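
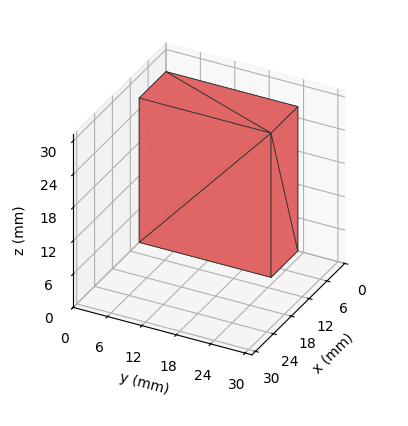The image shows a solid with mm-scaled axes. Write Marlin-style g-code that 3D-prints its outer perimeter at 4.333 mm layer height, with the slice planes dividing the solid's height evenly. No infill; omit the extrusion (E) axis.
Reading the render: the shape is a rectangular box, roughly 9 × 23 mm footprint and 26 mm tall (dimensions read to the nearest mm from the axis ticks). For the g-code, the solid's height is divided into equal slices at the stated Δz and each level perimeter traced with G1 moves after a G0 lift.

; perimeter-only toolpath
G21 ; units = mm
G90 ; absolute positioning
G28 ; home
; layer 1
G0 Z4.333
G0 X0.000 Y0.000
G1 X9.000 Y0.000
G1 X9.000 Y23.000
G1 X0.000 Y23.000
G1 X0.000 Y0.000
; layer 2
G0 Z8.667
G0 X0.000 Y0.000
G1 X9.000 Y0.000
G1 X9.000 Y23.000
G1 X0.000 Y23.000
G1 X0.000 Y0.000
; layer 3
G0 Z13.000
G0 X0.000 Y0.000
G1 X9.000 Y0.000
G1 X9.000 Y23.000
G1 X0.000 Y23.000
G1 X0.000 Y0.000
; layer 4
G0 Z17.333
G0 X0.000 Y0.000
G1 X9.000 Y0.000
G1 X9.000 Y23.000
G1 X0.000 Y23.000
G1 X0.000 Y0.000
; layer 5
G0 Z21.667
G0 X0.000 Y0.000
G1 X9.000 Y0.000
G1 X9.000 Y23.000
G1 X0.000 Y23.000
G1 X0.000 Y0.000
; layer 6
G0 Z26.000
G0 X0.000 Y0.000
G1 X9.000 Y0.000
G1 X9.000 Y23.000
G1 X0.000 Y23.000
G1 X0.000 Y0.000
M2 ; end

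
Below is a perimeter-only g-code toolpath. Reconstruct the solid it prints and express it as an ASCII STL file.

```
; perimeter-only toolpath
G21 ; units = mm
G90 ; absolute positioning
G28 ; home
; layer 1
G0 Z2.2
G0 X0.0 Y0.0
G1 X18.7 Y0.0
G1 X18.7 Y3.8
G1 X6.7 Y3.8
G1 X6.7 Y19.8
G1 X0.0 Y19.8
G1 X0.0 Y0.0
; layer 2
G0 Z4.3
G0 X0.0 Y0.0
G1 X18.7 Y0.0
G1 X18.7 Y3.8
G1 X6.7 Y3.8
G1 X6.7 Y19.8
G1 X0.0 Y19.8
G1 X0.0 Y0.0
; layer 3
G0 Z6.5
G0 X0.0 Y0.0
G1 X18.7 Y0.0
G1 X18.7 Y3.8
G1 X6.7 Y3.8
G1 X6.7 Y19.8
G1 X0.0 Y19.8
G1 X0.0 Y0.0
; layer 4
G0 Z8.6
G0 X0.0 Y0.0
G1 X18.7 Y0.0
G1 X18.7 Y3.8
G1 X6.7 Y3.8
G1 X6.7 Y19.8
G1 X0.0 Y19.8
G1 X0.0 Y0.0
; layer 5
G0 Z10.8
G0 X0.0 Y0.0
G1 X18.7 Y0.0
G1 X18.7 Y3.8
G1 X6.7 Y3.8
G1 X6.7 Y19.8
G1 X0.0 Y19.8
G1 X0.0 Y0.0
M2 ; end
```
solid part
  facet normal 0.0000 0.0000 -1.0000
    outer loop
      vertex 18.7 3.8 0.0
      vertex 18.7 0.0 0.0
      vertex 0.0 0.0 0.0
    endloop
  endfacet
  facet normal 0.0000 0.0000 -1.0000
    outer loop
      vertex 6.7 3.8 0.0
      vertex 18.7 3.8 0.0
      vertex 0.0 0.0 0.0
    endloop
  endfacet
  facet normal 0.0000 0.0000 -1.0000
    outer loop
      vertex 6.7 19.8 0.0
      vertex 6.7 3.8 0.0
      vertex 0.0 0.0 0.0
    endloop
  endfacet
  facet normal 0.0000 0.0000 -1.0000
    outer loop
      vertex 0.0 19.8 0.0
      vertex 6.7 19.8 0.0
      vertex 0.0 0.0 0.0
    endloop
  endfacet
  facet normal 0.0000 0.0000 1.0000
    outer loop
      vertex 0.0 0.0 10.8
      vertex 18.7 0.0 10.8
      vertex 18.7 3.8 10.8
    endloop
  endfacet
  facet normal 0.0000 0.0000 1.0000
    outer loop
      vertex 0.0 0.0 10.8
      vertex 18.7 3.8 10.8
      vertex 6.7 3.8 10.8
    endloop
  endfacet
  facet normal 0.0000 0.0000 1.0000
    outer loop
      vertex 0.0 0.0 10.8
      vertex 6.7 3.8 10.8
      vertex 6.7 19.8 10.8
    endloop
  endfacet
  facet normal 0.0000 0.0000 1.0000
    outer loop
      vertex 0.0 0.0 10.8
      vertex 6.7 19.8 10.8
      vertex 0.0 19.8 10.8
    endloop
  endfacet
  facet normal 0.0000 -1.0000 0.0000
    outer loop
      vertex 0.0 0.0 0.0
      vertex 18.7 0.0 0.0
      vertex 18.7 0.0 10.8
    endloop
  endfacet
  facet normal 0.0000 -1.0000 0.0000
    outer loop
      vertex 0.0 0.0 0.0
      vertex 18.7 0.0 10.8
      vertex 0.0 0.0 10.8
    endloop
  endfacet
  facet normal 1.0000 0.0000 0.0000
    outer loop
      vertex 18.7 0.0 0.0
      vertex 18.7 3.8 0.0
      vertex 18.7 3.8 10.8
    endloop
  endfacet
  facet normal 1.0000 0.0000 0.0000
    outer loop
      vertex 18.7 0.0 0.0
      vertex 18.7 3.8 10.8
      vertex 18.7 0.0 10.8
    endloop
  endfacet
  facet normal 0.0000 1.0000 0.0000
    outer loop
      vertex 18.7 3.8 0.0
      vertex 6.7 3.8 0.0
      vertex 6.7 3.8 10.8
    endloop
  endfacet
  facet normal 0.0000 1.0000 0.0000
    outer loop
      vertex 18.7 3.8 0.0
      vertex 6.7 3.8 10.8
      vertex 18.7 3.8 10.8
    endloop
  endfacet
  facet normal 1.0000 0.0000 0.0000
    outer loop
      vertex 6.7 3.8 0.0
      vertex 6.7 19.8 0.0
      vertex 6.7 19.8 10.8
    endloop
  endfacet
  facet normal 1.0000 0.0000 0.0000
    outer loop
      vertex 6.7 3.8 0.0
      vertex 6.7 19.8 10.8
      vertex 6.7 3.8 10.8
    endloop
  endfacet
  facet normal 0.0000 1.0000 0.0000
    outer loop
      vertex 6.7 19.8 0.0
      vertex 0.0 19.8 0.0
      vertex 0.0 19.8 10.8
    endloop
  endfacet
  facet normal 0.0000 1.0000 0.0000
    outer loop
      vertex 6.7 19.8 0.0
      vertex 0.0 19.8 10.8
      vertex 6.7 19.8 10.8
    endloop
  endfacet
  facet normal -1.0000 0.0000 0.0000
    outer loop
      vertex 0.0 19.8 0.0
      vertex 0.0 0.0 0.0
      vertex 0.0 0.0 10.8
    endloop
  endfacet
  facet normal -1.0000 0.0000 0.0000
    outer loop
      vertex 0.0 19.8 0.0
      vertex 0.0 0.0 10.8
      vertex 0.0 19.8 10.8
    endloop
  endfacet
endsolid part

The G0 Z moves step by Δz≈2.2 mm. Every layer's G1 loop is the same polygon, so the solid is a straight extrusion of it from z=0 to z≈10.8. Closing with flat bottom and top caps and triangulating gives 20 facets — an L-shaped prism: outer 18.7 × 19.8 mm, arm thicknesses ≈ 3.8 mm (horizontal) and 6.7 mm (vertical), extruded 10.8 mm in z.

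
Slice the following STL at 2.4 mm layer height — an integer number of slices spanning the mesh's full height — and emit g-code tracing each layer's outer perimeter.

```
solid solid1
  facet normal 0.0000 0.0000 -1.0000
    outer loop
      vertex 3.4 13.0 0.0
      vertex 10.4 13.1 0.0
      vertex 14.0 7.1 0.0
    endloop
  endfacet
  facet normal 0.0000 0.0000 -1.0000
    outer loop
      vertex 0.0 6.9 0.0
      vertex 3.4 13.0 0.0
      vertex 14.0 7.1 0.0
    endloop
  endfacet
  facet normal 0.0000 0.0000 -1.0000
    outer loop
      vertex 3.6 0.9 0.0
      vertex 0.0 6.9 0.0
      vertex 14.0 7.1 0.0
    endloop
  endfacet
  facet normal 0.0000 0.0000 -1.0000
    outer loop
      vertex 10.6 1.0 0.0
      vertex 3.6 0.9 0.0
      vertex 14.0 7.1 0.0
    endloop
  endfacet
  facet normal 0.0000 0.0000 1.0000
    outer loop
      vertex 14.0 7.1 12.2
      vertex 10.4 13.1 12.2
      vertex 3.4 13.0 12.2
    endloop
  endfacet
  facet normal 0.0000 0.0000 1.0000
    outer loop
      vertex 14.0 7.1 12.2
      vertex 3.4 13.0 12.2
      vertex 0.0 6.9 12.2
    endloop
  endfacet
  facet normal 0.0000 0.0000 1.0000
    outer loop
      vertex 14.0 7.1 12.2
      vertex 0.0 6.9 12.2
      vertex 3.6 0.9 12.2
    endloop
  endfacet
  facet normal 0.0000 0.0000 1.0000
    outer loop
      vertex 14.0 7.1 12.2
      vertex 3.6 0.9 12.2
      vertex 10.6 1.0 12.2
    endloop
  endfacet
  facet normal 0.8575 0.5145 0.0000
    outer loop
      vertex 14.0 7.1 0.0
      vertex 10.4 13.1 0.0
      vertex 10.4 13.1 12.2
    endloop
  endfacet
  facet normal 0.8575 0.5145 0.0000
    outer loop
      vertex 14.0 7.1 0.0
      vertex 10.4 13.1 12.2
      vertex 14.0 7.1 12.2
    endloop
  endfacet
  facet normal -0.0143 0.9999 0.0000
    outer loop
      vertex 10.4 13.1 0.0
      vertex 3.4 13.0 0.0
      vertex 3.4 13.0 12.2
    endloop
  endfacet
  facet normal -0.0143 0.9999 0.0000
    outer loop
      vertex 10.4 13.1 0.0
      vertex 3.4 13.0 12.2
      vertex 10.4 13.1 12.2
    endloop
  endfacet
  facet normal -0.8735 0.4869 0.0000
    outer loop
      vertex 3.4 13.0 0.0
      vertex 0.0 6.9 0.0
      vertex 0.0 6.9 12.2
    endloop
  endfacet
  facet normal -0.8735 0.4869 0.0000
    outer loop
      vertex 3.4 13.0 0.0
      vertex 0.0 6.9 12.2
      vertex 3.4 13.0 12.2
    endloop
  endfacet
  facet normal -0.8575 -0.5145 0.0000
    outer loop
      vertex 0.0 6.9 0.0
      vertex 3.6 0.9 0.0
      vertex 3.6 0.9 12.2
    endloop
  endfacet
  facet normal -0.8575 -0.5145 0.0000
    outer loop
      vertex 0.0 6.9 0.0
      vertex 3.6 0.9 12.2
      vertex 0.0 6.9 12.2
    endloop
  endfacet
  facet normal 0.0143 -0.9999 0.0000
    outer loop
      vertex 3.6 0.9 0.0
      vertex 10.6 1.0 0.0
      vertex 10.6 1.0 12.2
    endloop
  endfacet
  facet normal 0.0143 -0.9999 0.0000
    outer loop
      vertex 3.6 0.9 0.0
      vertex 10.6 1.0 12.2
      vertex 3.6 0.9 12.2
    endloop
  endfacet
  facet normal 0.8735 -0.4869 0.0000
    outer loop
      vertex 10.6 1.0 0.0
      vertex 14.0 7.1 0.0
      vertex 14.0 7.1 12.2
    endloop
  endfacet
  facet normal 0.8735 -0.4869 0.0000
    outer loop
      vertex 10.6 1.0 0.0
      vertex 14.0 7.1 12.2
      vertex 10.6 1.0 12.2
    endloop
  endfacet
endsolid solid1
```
; perimeter-only toolpath
G21 ; units = mm
G90 ; absolute positioning
G28 ; home
; layer 1
G0 Z2.4
G0 X14.0 Y7.1
G1 X10.4 Y13.1
G1 X3.4 Y13.0
G1 X0.0 Y6.9
G1 X3.6 Y0.9
G1 X10.6 Y1.0
G1 X14.0 Y7.1
; layer 2
G0 Z4.9
G0 X14.0 Y7.1
G1 X10.4 Y13.1
G1 X3.4 Y13.0
G1 X0.0 Y6.9
G1 X3.6 Y0.9
G1 X10.6 Y1.0
G1 X14.0 Y7.1
; layer 3
G0 Z7.3
G0 X14.0 Y7.1
G1 X10.4 Y13.1
G1 X3.4 Y13.0
G1 X0.0 Y6.9
G1 X3.6 Y0.9
G1 X10.6 Y1.0
G1 X14.0 Y7.1
; layer 4
G0 Z9.8
G0 X14.0 Y7.1
G1 X10.4 Y13.1
G1 X3.4 Y13.0
G1 X0.0 Y6.9
G1 X3.6 Y0.9
G1 X10.6 Y1.0
G1 X14.0 Y7.1
; layer 5
G0 Z12.2
G0 X14.0 Y7.1
G1 X10.4 Y13.1
G1 X3.4 Y13.0
G1 X0.0 Y6.9
G1 X3.6 Y0.9
G1 X10.6 Y1.0
G1 X14.0 Y7.1
M2 ; end

The solid is a regular 6-sided prism (a cylinder approximated with 6 flat sides), circumscribed radius ≈ 7 mm, height ≈ 12.2 mm. Slicing at Δz = 2.4 mm — 5 equal slices spanning the solid's height, so layer i sits at z = i·h/5 — gives 5 non-empty perimeters. Each is a 6-segment closed polygon; G0 lifts to the layer z and rapids to the start vertex, then G1 traces the edges.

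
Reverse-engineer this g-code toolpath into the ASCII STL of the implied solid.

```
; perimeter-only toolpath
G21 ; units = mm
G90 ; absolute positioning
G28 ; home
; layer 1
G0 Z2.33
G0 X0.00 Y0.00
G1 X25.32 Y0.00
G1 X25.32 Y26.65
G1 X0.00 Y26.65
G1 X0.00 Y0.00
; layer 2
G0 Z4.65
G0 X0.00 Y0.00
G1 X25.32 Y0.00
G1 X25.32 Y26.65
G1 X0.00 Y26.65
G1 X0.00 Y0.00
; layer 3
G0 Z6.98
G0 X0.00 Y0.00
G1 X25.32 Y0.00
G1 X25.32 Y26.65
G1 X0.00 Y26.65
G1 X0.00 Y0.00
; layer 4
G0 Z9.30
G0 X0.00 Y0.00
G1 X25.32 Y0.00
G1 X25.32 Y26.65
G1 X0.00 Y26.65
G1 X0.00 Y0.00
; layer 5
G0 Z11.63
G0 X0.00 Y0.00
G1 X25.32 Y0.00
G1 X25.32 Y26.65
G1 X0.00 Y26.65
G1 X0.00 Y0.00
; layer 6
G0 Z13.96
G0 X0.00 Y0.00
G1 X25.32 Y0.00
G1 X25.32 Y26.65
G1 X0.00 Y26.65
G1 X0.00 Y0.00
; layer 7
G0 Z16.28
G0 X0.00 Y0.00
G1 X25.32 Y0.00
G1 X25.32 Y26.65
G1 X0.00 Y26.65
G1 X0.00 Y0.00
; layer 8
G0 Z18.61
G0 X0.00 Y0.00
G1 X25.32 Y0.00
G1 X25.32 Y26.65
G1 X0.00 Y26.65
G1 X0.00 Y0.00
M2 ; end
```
solid part
  facet normal 0.0000 0.0000 -1.0000
    outer loop
      vertex 25.32 26.65 0.00
      vertex 25.32 0.00 0.00
      vertex 0.00 0.00 0.00
    endloop
  endfacet
  facet normal 0.0000 0.0000 -1.0000
    outer loop
      vertex 0.00 26.65 0.00
      vertex 25.32 26.65 0.00
      vertex 0.00 0.00 0.00
    endloop
  endfacet
  facet normal 0.0000 0.0000 1.0000
    outer loop
      vertex 0.00 0.00 18.61
      vertex 25.32 0.00 18.61
      vertex 25.32 26.65 18.61
    endloop
  endfacet
  facet normal 0.0000 0.0000 1.0000
    outer loop
      vertex 0.00 0.00 18.61
      vertex 25.32 26.65 18.61
      vertex 0.00 26.65 18.61
    endloop
  endfacet
  facet normal 0.0000 -1.0000 0.0000
    outer loop
      vertex 0.00 0.00 0.00
      vertex 25.32 0.00 0.00
      vertex 25.32 0.00 18.61
    endloop
  endfacet
  facet normal 0.0000 -1.0000 0.0000
    outer loop
      vertex 0.00 0.00 0.00
      vertex 25.32 0.00 18.61
      vertex 0.00 0.00 18.61
    endloop
  endfacet
  facet normal 0.0000 1.0000 0.0000
    outer loop
      vertex 25.32 26.65 18.61
      vertex 25.32 26.65 0.00
      vertex 0.00 26.65 0.00
    endloop
  endfacet
  facet normal 0.0000 1.0000 0.0000
    outer loop
      vertex 0.00 26.65 18.61
      vertex 25.32 26.65 18.61
      vertex 0.00 26.65 0.00
    endloop
  endfacet
  facet normal -1.0000 0.0000 0.0000
    outer loop
      vertex 0.00 26.65 18.61
      vertex 0.00 26.65 0.00
      vertex 0.00 0.00 0.00
    endloop
  endfacet
  facet normal -1.0000 0.0000 0.0000
    outer loop
      vertex 0.00 0.00 18.61
      vertex 0.00 26.65 18.61
      vertex 0.00 0.00 0.00
    endloop
  endfacet
  facet normal 1.0000 0.0000 0.0000
    outer loop
      vertex 25.32 0.00 0.00
      vertex 25.32 26.65 0.00
      vertex 25.32 26.65 18.61
    endloop
  endfacet
  facet normal 1.0000 0.0000 0.0000
    outer loop
      vertex 25.32 0.00 0.00
      vertex 25.32 26.65 18.61
      vertex 25.32 0.00 18.61
    endloop
  endfacet
endsolid part

The G0 Z moves step by Δz≈2.33 mm. Every layer's G1 loop is the same polygon, so the solid is a straight extrusion of it from z=0 to z≈18.6. Closing with flat bottom and top caps and triangulating gives 12 facets — a rectangular box, roughly 25.3 × 26.6 mm footprint and 18.6 mm tall.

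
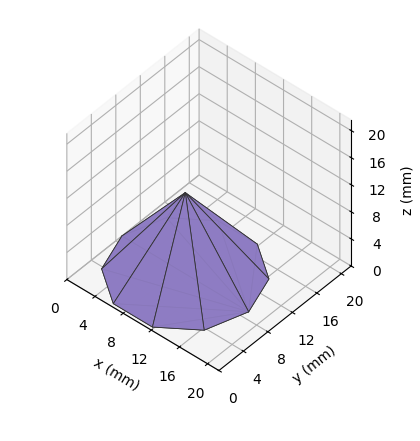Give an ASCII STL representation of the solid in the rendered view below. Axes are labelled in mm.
Reading the render: the shape is a regular 10-sided pyramid, base circumscribed radius ≈ 9 mm, apex at z ≈ 12 mm (dimensions read to the nearest mm from the axis ticks). For the STL, each face is triangulated and given an outward normal.

solid part
  facet normal 0.0000 0.0000 -1.0000
    outer loop
      vertex 11.781 17.560 0.000
      vertex 16.281 14.290 0.000
      vertex 18.000 9.000 0.000
    endloop
  endfacet
  facet normal 0.0000 0.0000 -1.0000
    outer loop
      vertex 6.219 17.560 0.000
      vertex 11.781 17.560 0.000
      vertex 18.000 9.000 0.000
    endloop
  endfacet
  facet normal 0.0000 0.0000 -1.0000
    outer loop
      vertex 1.719 14.290 0.000
      vertex 6.219 17.560 0.000
      vertex 18.000 9.000 0.000
    endloop
  endfacet
  facet normal 0.0000 0.0000 -1.0000
    outer loop
      vertex 0.000 9.000 0.000
      vertex 1.719 14.290 0.000
      vertex 18.000 9.000 0.000
    endloop
  endfacet
  facet normal 0.0000 0.0000 -1.0000
    outer loop
      vertex 1.719 3.710 0.000
      vertex 0.000 9.000 0.000
      vertex 18.000 9.000 0.000
    endloop
  endfacet
  facet normal 0.0000 0.0000 -1.0000
    outer loop
      vertex 6.219 0.440 0.000
      vertex 1.719 3.710 0.000
      vertex 18.000 9.000 0.000
    endloop
  endfacet
  facet normal 0.0000 0.0000 -1.0000
    outer loop
      vertex 11.781 0.440 0.000
      vertex 6.219 0.440 0.000
      vertex 18.000 9.000 0.000
    endloop
  endfacet
  facet normal 0.0000 0.0000 -1.0000
    outer loop
      vertex 16.281 3.710 0.000
      vertex 11.781 0.440 0.000
      vertex 18.000 9.000 0.000
    endloop
  endfacet
  facet normal 0.7743 0.2516 0.5807
    outer loop
      vertex 18.000 9.000 0.000
      vertex 16.281 14.290 0.000
      vertex 9.000 9.000 12.000
    endloop
  endfacet
  facet normal 0.4786 0.6586 0.5807
    outer loop
      vertex 16.281 14.290 0.000
      vertex 11.781 17.560 0.000
      vertex 9.000 9.000 12.000
    endloop
  endfacet
  facet normal 0.0000 0.8141 0.5807
    outer loop
      vertex 11.781 17.560 0.000
      vertex 6.219 17.560 0.000
      vertex 9.000 9.000 12.000
    endloop
  endfacet
  facet normal -0.4786 0.6586 0.5807
    outer loop
      vertex 6.219 17.560 0.000
      vertex 1.719 14.290 0.000
      vertex 9.000 9.000 12.000
    endloop
  endfacet
  facet normal -0.7743 0.2516 0.5807
    outer loop
      vertex 1.719 14.290 0.000
      vertex 0.000 9.000 0.000
      vertex 9.000 9.000 12.000
    endloop
  endfacet
  facet normal -0.7743 -0.2516 0.5807
    outer loop
      vertex 0.000 9.000 0.000
      vertex 1.719 3.710 0.000
      vertex 9.000 9.000 12.000
    endloop
  endfacet
  facet normal -0.4786 -0.6586 0.5807
    outer loop
      vertex 1.719 3.710 0.000
      vertex 6.219 0.440 0.000
      vertex 9.000 9.000 12.000
    endloop
  endfacet
  facet normal 0.0000 -0.8141 0.5807
    outer loop
      vertex 6.219 0.440 0.000
      vertex 11.781 0.440 0.000
      vertex 9.000 9.000 12.000
    endloop
  endfacet
  facet normal 0.4786 -0.6586 0.5807
    outer loop
      vertex 11.781 0.440 0.000
      vertex 16.281 3.710 0.000
      vertex 9.000 9.000 12.000
    endloop
  endfacet
  facet normal 0.7743 -0.2516 0.5807
    outer loop
      vertex 16.281 3.710 0.000
      vertex 18.000 9.000 0.000
      vertex 9.000 9.000 12.000
    endloop
  endfacet
endsolid part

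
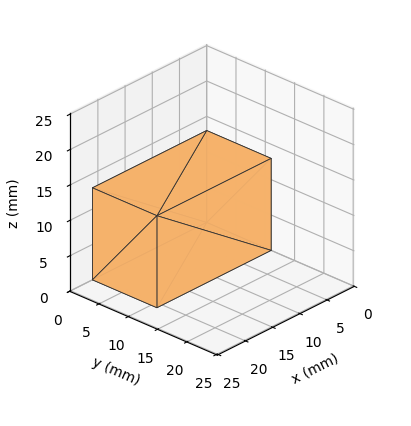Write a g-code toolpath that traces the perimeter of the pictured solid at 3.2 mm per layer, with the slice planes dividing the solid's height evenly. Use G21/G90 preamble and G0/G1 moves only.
Reading the render: the shape is a rectangular box, roughly 21 × 11 mm footprint and 13 mm tall (dimensions read to the nearest mm from the axis ticks). For the g-code, the solid's height is divided into equal slices at the stated Δz and each level perimeter traced with G1 moves after a G0 lift.

; perimeter-only toolpath
G21 ; units = mm
G90 ; absolute positioning
G28 ; home
; layer 1
G0 Z3.2
G0 X0.0 Y0.0
G1 X21.0 Y0.0
G1 X21.0 Y11.0
G1 X0.0 Y11.0
G1 X0.0 Y0.0
; layer 2
G0 Z6.5
G0 X0.0 Y0.0
G1 X21.0 Y0.0
G1 X21.0 Y11.0
G1 X0.0 Y11.0
G1 X0.0 Y0.0
; layer 3
G0 Z9.8
G0 X0.0 Y0.0
G1 X21.0 Y0.0
G1 X21.0 Y11.0
G1 X0.0 Y11.0
G1 X0.0 Y0.0
; layer 4
G0 Z13.0
G0 X0.0 Y0.0
G1 X21.0 Y0.0
G1 X21.0 Y11.0
G1 X0.0 Y11.0
G1 X0.0 Y0.0
M2 ; end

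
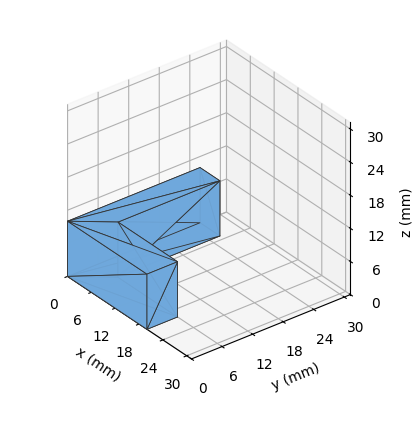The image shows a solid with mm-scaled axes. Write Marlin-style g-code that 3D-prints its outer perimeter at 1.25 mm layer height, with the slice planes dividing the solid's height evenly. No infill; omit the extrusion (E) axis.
Reading the render: the shape is an L-shaped prism: outer 20 × 26 mm, arm thicknesses ≈ 6 mm (horizontal) and 5 mm (vertical), extruded 10 mm in z (dimensions read to the nearest mm from the axis ticks). For the g-code, the solid's height is divided into equal slices at the stated Δz and each level perimeter traced with G1 moves after a G0 lift.

; perimeter-only toolpath
G21 ; units = mm
G90 ; absolute positioning
G28 ; home
; layer 1
G0 Z1.25
G0 X0.00 Y0.00
G1 X20.00 Y0.00
G1 X20.00 Y6.00
G1 X5.00 Y6.00
G1 X5.00 Y26.00
G1 X0.00 Y26.00
G1 X0.00 Y0.00
; layer 2
G0 Z2.50
G0 X0.00 Y0.00
G1 X20.00 Y0.00
G1 X20.00 Y6.00
G1 X5.00 Y6.00
G1 X5.00 Y26.00
G1 X0.00 Y26.00
G1 X0.00 Y0.00
; layer 3
G0 Z3.75
G0 X0.00 Y0.00
G1 X20.00 Y0.00
G1 X20.00 Y6.00
G1 X5.00 Y6.00
G1 X5.00 Y26.00
G1 X0.00 Y26.00
G1 X0.00 Y0.00
; layer 4
G0 Z5.00
G0 X0.00 Y0.00
G1 X20.00 Y0.00
G1 X20.00 Y6.00
G1 X5.00 Y6.00
G1 X5.00 Y26.00
G1 X0.00 Y26.00
G1 X0.00 Y0.00
; layer 5
G0 Z6.25
G0 X0.00 Y0.00
G1 X20.00 Y0.00
G1 X20.00 Y6.00
G1 X5.00 Y6.00
G1 X5.00 Y26.00
G1 X0.00 Y26.00
G1 X0.00 Y0.00
; layer 6
G0 Z7.50
G0 X0.00 Y0.00
G1 X20.00 Y0.00
G1 X20.00 Y6.00
G1 X5.00 Y6.00
G1 X5.00 Y26.00
G1 X0.00 Y26.00
G1 X0.00 Y0.00
; layer 7
G0 Z8.75
G0 X0.00 Y0.00
G1 X20.00 Y0.00
G1 X20.00 Y6.00
G1 X5.00 Y6.00
G1 X5.00 Y26.00
G1 X0.00 Y26.00
G1 X0.00 Y0.00
; layer 8
G0 Z10.00
G0 X0.00 Y0.00
G1 X20.00 Y0.00
G1 X20.00 Y6.00
G1 X5.00 Y6.00
G1 X5.00 Y26.00
G1 X0.00 Y26.00
G1 X0.00 Y0.00
M2 ; end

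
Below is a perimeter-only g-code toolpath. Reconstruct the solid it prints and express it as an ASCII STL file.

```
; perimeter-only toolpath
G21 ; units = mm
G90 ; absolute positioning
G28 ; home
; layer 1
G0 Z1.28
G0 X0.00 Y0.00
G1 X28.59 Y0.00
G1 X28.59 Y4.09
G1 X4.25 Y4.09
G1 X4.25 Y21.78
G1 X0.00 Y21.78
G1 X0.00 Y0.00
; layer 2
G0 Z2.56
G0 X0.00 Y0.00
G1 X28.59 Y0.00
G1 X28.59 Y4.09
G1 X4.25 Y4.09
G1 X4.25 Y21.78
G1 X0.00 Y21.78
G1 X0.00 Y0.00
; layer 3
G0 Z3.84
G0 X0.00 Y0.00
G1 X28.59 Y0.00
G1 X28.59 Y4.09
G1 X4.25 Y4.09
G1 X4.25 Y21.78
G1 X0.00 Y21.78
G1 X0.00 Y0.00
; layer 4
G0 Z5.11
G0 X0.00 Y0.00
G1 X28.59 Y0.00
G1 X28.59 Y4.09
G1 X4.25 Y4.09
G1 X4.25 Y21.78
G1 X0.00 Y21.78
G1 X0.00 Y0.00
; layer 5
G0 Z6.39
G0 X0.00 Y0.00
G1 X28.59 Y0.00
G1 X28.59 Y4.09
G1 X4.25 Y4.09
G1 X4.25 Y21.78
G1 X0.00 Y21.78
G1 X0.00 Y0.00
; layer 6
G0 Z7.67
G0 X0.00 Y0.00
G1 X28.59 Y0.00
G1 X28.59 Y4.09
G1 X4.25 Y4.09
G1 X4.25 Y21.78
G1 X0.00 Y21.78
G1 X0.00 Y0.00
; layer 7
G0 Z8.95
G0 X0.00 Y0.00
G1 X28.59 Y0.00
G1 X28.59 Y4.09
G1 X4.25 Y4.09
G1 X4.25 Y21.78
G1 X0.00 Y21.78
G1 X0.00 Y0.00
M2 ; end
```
solid part
  facet normal 0.0000 0.0000 -1.0000
    outer loop
      vertex 28.59 4.09 0.00
      vertex 28.59 0.00 0.00
      vertex 0.00 0.00 0.00
    endloop
  endfacet
  facet normal 0.0000 0.0000 -1.0000
    outer loop
      vertex 4.25 4.09 0.00
      vertex 28.59 4.09 0.00
      vertex 0.00 0.00 0.00
    endloop
  endfacet
  facet normal 0.0000 0.0000 -1.0000
    outer loop
      vertex 4.25 21.78 0.00
      vertex 4.25 4.09 0.00
      vertex 0.00 0.00 0.00
    endloop
  endfacet
  facet normal 0.0000 0.0000 -1.0000
    outer loop
      vertex 0.00 21.78 0.00
      vertex 4.25 21.78 0.00
      vertex 0.00 0.00 0.00
    endloop
  endfacet
  facet normal 0.0000 0.0000 1.0000
    outer loop
      vertex 0.00 0.00 8.95
      vertex 28.59 0.00 8.95
      vertex 28.59 4.09 8.95
    endloop
  endfacet
  facet normal 0.0000 0.0000 1.0000
    outer loop
      vertex 0.00 0.00 8.95
      vertex 28.59 4.09 8.95
      vertex 4.25 4.09 8.95
    endloop
  endfacet
  facet normal 0.0000 0.0000 1.0000
    outer loop
      vertex 0.00 0.00 8.95
      vertex 4.25 4.09 8.95
      vertex 4.25 21.78 8.95
    endloop
  endfacet
  facet normal 0.0000 0.0000 1.0000
    outer loop
      vertex 0.00 0.00 8.95
      vertex 4.25 21.78 8.95
      vertex 0.00 21.78 8.95
    endloop
  endfacet
  facet normal 0.0000 -1.0000 0.0000
    outer loop
      vertex 0.00 0.00 0.00
      vertex 28.59 0.00 0.00
      vertex 28.59 0.00 8.95
    endloop
  endfacet
  facet normal 0.0000 -1.0000 0.0000
    outer loop
      vertex 0.00 0.00 0.00
      vertex 28.59 0.00 8.95
      vertex 0.00 0.00 8.95
    endloop
  endfacet
  facet normal 1.0000 0.0000 0.0000
    outer loop
      vertex 28.59 0.00 0.00
      vertex 28.59 4.09 0.00
      vertex 28.59 4.09 8.95
    endloop
  endfacet
  facet normal 1.0000 0.0000 0.0000
    outer loop
      vertex 28.59 0.00 0.00
      vertex 28.59 4.09 8.95
      vertex 28.59 0.00 8.95
    endloop
  endfacet
  facet normal 0.0000 1.0000 0.0000
    outer loop
      vertex 28.59 4.09 0.00
      vertex 4.25 4.09 0.00
      vertex 4.25 4.09 8.95
    endloop
  endfacet
  facet normal 0.0000 1.0000 0.0000
    outer loop
      vertex 28.59 4.09 0.00
      vertex 4.25 4.09 8.95
      vertex 28.59 4.09 8.95
    endloop
  endfacet
  facet normal 1.0000 0.0000 0.0000
    outer loop
      vertex 4.25 4.09 0.00
      vertex 4.25 21.78 0.00
      vertex 4.25 21.78 8.95
    endloop
  endfacet
  facet normal 1.0000 0.0000 0.0000
    outer loop
      vertex 4.25 4.09 0.00
      vertex 4.25 21.78 8.95
      vertex 4.25 4.09 8.95
    endloop
  endfacet
  facet normal 0.0000 1.0000 0.0000
    outer loop
      vertex 4.25 21.78 0.00
      vertex 0.00 21.78 0.00
      vertex 0.00 21.78 8.95
    endloop
  endfacet
  facet normal 0.0000 1.0000 0.0000
    outer loop
      vertex 4.25 21.78 0.00
      vertex 0.00 21.78 8.95
      vertex 4.25 21.78 8.95
    endloop
  endfacet
  facet normal -1.0000 0.0000 0.0000
    outer loop
      vertex 0.00 21.78 0.00
      vertex 0.00 0.00 0.00
      vertex 0.00 0.00 8.95
    endloop
  endfacet
  facet normal -1.0000 0.0000 0.0000
    outer loop
      vertex 0.00 21.78 0.00
      vertex 0.00 0.00 8.95
      vertex 0.00 21.78 8.95
    endloop
  endfacet
endsolid part

The G0 Z moves step by Δz≈1.28 mm. Every layer's G1 loop is the same polygon, so the solid is a straight extrusion of it from z=0 to z≈8.95. Closing with flat bottom and top caps and triangulating gives 20 facets — an L-shaped prism: outer 28.6 × 21.8 mm, arm thicknesses ≈ 4.09 mm (horizontal) and 4.25 mm (vertical), extruded 8.95 mm in z.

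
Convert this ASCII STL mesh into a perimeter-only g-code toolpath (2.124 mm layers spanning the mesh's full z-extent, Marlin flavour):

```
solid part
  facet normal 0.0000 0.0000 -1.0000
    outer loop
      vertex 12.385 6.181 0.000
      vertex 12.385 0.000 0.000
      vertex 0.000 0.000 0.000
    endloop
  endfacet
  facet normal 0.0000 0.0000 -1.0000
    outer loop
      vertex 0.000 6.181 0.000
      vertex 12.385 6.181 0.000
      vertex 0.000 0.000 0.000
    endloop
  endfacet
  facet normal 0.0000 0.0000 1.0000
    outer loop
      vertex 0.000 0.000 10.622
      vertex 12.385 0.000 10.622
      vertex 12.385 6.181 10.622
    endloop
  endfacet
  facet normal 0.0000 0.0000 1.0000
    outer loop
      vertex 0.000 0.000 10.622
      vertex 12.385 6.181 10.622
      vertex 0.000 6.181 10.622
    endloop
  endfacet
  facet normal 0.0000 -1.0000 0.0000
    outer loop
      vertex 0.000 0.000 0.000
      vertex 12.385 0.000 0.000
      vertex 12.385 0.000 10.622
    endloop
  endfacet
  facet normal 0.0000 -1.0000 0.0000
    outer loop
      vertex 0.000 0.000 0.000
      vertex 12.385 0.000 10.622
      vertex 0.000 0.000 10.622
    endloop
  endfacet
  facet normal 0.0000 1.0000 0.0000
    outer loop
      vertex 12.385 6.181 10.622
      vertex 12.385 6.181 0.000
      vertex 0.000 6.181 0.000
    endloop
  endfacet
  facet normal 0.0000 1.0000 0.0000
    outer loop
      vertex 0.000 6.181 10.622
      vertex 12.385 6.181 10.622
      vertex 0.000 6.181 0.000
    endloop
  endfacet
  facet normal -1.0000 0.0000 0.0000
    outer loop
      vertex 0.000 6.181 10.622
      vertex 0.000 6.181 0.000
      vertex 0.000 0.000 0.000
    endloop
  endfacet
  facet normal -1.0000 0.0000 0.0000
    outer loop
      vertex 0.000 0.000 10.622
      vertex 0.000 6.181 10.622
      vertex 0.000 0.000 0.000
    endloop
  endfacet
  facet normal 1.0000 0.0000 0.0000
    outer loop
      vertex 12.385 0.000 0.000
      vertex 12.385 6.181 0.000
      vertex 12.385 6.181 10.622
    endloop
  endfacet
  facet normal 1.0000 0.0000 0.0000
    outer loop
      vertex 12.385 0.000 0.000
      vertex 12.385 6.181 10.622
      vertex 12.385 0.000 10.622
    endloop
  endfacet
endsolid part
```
; perimeter-only toolpath
G21 ; units = mm
G90 ; absolute positioning
G28 ; home
; layer 1
G0 Z2.124
G0 X0.000 Y0.000
G1 X12.385 Y0.000
G1 X12.385 Y6.181
G1 X0.000 Y6.181
G1 X0.000 Y0.000
; layer 2
G0 Z4.249
G0 X0.000 Y0.000
G1 X12.385 Y0.000
G1 X12.385 Y6.181
G1 X0.000 Y6.181
G1 X0.000 Y0.000
; layer 3
G0 Z6.373
G0 X0.000 Y0.000
G1 X12.385 Y0.000
G1 X12.385 Y6.181
G1 X0.000 Y6.181
G1 X0.000 Y0.000
; layer 4
G0 Z8.498
G0 X0.000 Y0.000
G1 X12.385 Y0.000
G1 X12.385 Y6.181
G1 X0.000 Y6.181
G1 X0.000 Y0.000
; layer 5
G0 Z10.622
G0 X0.000 Y0.000
G1 X12.385 Y0.000
G1 X12.385 Y6.181
G1 X0.000 Y6.181
G1 X0.000 Y0.000
M2 ; end

The solid is a rectangular box, roughly 12.4 × 6.18 mm footprint and 10.6 mm tall. Slicing at Δz = 2.124 mm — 5 equal slices spanning the solid's height, so layer i sits at z = i·h/5 — gives 5 non-empty perimeters. Each is a 4-segment closed polygon; G0 lifts to the layer z and rapids to the start vertex, then G1 traces the edges.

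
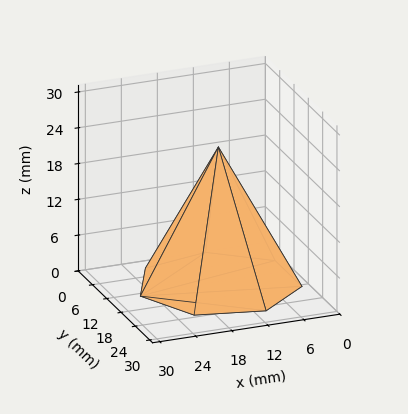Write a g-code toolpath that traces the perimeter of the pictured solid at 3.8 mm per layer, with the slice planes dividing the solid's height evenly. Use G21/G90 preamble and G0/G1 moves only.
Reading the render: the shape is a regular 7-sided pyramid, base circumscribed radius ≈ 13 mm, apex at z ≈ 23 mm (dimensions read to the nearest mm from the axis ticks). For the g-code, the solid's height is divided into equal slices at the stated Δz and each level perimeter traced with G1 moves after a G0 lift.

; perimeter-only toolpath
G21 ; units = mm
G90 ; absolute positioning
G28 ; home
; layer 1
G0 Z3.8
G0 X23.8 Y13.0
G1 X19.8 Y21.5
G1 X10.6 Y23.6
G1 X3.3 Y17.7
G1 X3.3 Y8.3
G1 X10.6 Y2.4
G1 X19.8 Y4.5
G1 X23.8 Y13.0
; layer 2
G0 Z7.7
G0 X21.7 Y13.0
G1 X18.4 Y19.8
G1 X11.1 Y21.5
G1 X5.2 Y16.7
G1 X5.2 Y9.3
G1 X11.1 Y4.5
G1 X18.4 Y6.2
G1 X21.7 Y13.0
; layer 3
G0 Z11.5
G0 X19.5 Y13.0
G1 X17.1 Y18.1
G1 X11.6 Y19.4
G1 X7.2 Y15.8
G1 X7.2 Y10.2
G1 X11.6 Y6.7
G1 X17.1 Y7.9
G1 X19.5 Y13.0
; layer 4
G0 Z15.3
G0 X17.3 Y13.0
G1 X15.7 Y16.4
G1 X12.0 Y17.2
G1 X9.1 Y14.9
G1 X9.1 Y11.1
G1 X12.0 Y8.8
G1 X15.7 Y9.6
G1 X17.3 Y13.0
; layer 5
G0 Z19.2
G0 X15.2 Y13.0
G1 X14.3 Y14.7
G1 X12.5 Y15.1
G1 X11.1 Y13.9
G1 X11.1 Y12.1
G1 X12.5 Y10.9
G1 X14.3 Y11.3
G1 X15.2 Y13.0
M2 ; end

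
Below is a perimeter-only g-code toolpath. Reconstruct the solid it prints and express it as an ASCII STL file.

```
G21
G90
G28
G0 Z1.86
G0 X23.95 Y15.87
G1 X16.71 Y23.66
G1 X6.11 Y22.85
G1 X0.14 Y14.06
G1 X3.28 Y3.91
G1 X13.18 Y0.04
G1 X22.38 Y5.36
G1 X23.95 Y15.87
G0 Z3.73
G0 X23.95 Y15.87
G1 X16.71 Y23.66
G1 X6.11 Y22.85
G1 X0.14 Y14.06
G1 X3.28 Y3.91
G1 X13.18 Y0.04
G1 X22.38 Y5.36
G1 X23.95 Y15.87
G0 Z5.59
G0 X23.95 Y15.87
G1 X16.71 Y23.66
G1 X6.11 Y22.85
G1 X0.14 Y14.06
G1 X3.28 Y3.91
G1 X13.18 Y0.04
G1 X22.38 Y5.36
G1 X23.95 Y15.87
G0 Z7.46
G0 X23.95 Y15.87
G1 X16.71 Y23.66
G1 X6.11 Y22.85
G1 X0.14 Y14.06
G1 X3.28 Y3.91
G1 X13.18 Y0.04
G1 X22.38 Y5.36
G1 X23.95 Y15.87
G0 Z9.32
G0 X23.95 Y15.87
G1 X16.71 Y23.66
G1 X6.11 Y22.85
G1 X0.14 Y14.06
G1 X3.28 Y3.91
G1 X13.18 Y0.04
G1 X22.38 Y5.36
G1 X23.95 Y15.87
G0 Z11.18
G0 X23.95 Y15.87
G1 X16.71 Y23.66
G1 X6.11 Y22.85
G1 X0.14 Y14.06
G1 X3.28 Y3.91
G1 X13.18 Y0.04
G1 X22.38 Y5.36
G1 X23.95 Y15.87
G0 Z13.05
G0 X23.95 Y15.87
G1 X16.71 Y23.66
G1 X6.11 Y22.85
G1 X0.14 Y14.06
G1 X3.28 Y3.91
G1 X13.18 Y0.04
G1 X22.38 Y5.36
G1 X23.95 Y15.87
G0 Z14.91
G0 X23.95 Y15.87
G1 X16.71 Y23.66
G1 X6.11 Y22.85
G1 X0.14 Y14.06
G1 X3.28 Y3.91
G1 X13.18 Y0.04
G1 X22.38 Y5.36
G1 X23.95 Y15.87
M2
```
solid part
  facet normal 0.0000 0.0000 -1.0000
    outer loop
      vertex 6.11 22.85 0.00
      vertex 16.71 23.66 0.00
      vertex 23.95 15.87 0.00
    endloop
  endfacet
  facet normal 0.0000 0.0000 -1.0000
    outer loop
      vertex 0.14 14.06 0.00
      vertex 6.11 22.85 0.00
      vertex 23.95 15.87 0.00
    endloop
  endfacet
  facet normal 0.0000 0.0000 -1.0000
    outer loop
      vertex 3.28 3.91 0.00
      vertex 0.14 14.06 0.00
      vertex 23.95 15.87 0.00
    endloop
  endfacet
  facet normal 0.0000 0.0000 -1.0000
    outer loop
      vertex 13.18 0.04 0.00
      vertex 3.28 3.91 0.00
      vertex 23.95 15.87 0.00
    endloop
  endfacet
  facet normal 0.0000 0.0000 -1.0000
    outer loop
      vertex 22.38 5.36 0.00
      vertex 13.18 0.04 0.00
      vertex 23.95 15.87 0.00
    endloop
  endfacet
  facet normal 0.0000 0.0000 1.0000
    outer loop
      vertex 23.95 15.87 14.91
      vertex 16.71 23.66 14.91
      vertex 6.11 22.85 14.91
    endloop
  endfacet
  facet normal 0.0000 0.0000 1.0000
    outer loop
      vertex 23.95 15.87 14.91
      vertex 6.11 22.85 14.91
      vertex 0.14 14.06 14.91
    endloop
  endfacet
  facet normal 0.0000 0.0000 1.0000
    outer loop
      vertex 23.95 15.87 14.91
      vertex 0.14 14.06 14.91
      vertex 3.28 3.91 14.91
    endloop
  endfacet
  facet normal 0.0000 0.0000 1.0000
    outer loop
      vertex 23.95 15.87 14.91
      vertex 3.28 3.91 14.91
      vertex 13.18 0.04 14.91
    endloop
  endfacet
  facet normal 0.0000 0.0000 1.0000
    outer loop
      vertex 23.95 15.87 14.91
      vertex 13.18 0.04 14.91
      vertex 22.38 5.36 14.91
    endloop
  endfacet
  facet normal 0.7325 0.6808 0.0000
    outer loop
      vertex 23.95 15.87 0.00
      vertex 16.71 23.66 0.00
      vertex 16.71 23.66 14.91
    endloop
  endfacet
  facet normal 0.7325 0.6808 0.0000
    outer loop
      vertex 23.95 15.87 0.00
      vertex 16.71 23.66 14.91
      vertex 23.95 15.87 14.91
    endloop
  endfacet
  facet normal -0.0762 0.9971 0.0000
    outer loop
      vertex 16.71 23.66 0.00
      vertex 6.11 22.85 0.00
      vertex 6.11 22.85 14.91
    endloop
  endfacet
  facet normal -0.0762 0.9971 0.0000
    outer loop
      vertex 16.71 23.66 0.00
      vertex 6.11 22.85 14.91
      vertex 16.71 23.66 14.91
    endloop
  endfacet
  facet normal -0.8272 0.5618 0.0000
    outer loop
      vertex 6.11 22.85 0.00
      vertex 0.14 14.06 0.00
      vertex 0.14 14.06 14.91
    endloop
  endfacet
  facet normal -0.8272 0.5618 0.0000
    outer loop
      vertex 6.11 22.85 0.00
      vertex 0.14 14.06 14.91
      vertex 6.11 22.85 14.91
    endloop
  endfacet
  facet normal -0.9553 -0.2955 0.0000
    outer loop
      vertex 0.14 14.06 0.00
      vertex 3.28 3.91 0.00
      vertex 3.28 3.91 14.91
    endloop
  endfacet
  facet normal -0.9553 -0.2955 0.0000
    outer loop
      vertex 0.14 14.06 0.00
      vertex 3.28 3.91 14.91
      vertex 0.14 14.06 14.91
    endloop
  endfacet
  facet normal -0.3641 -0.9314 0.0000
    outer loop
      vertex 3.28 3.91 0.00
      vertex 13.18 0.04 0.00
      vertex 13.18 0.04 14.91
    endloop
  endfacet
  facet normal -0.3641 -0.9314 0.0000
    outer loop
      vertex 3.28 3.91 0.00
      vertex 13.18 0.04 14.91
      vertex 3.28 3.91 14.91
    endloop
  endfacet
  facet normal 0.5006 -0.8657 0.0000
    outer loop
      vertex 13.18 0.04 0.00
      vertex 22.38 5.36 0.00
      vertex 22.38 5.36 14.91
    endloop
  endfacet
  facet normal 0.5006 -0.8657 0.0000
    outer loop
      vertex 13.18 0.04 0.00
      vertex 22.38 5.36 14.91
      vertex 13.18 0.04 14.91
    endloop
  endfacet
  facet normal 0.9890 -0.1477 0.0000
    outer loop
      vertex 22.38 5.36 0.00
      vertex 23.95 15.87 0.00
      vertex 23.95 15.87 14.91
    endloop
  endfacet
  facet normal 0.9890 -0.1477 0.0000
    outer loop
      vertex 22.38 5.36 0.00
      vertex 23.95 15.87 14.91
      vertex 22.38 5.36 14.91
    endloop
  endfacet
endsolid part

The G0 Z moves step by Δz≈1.86 mm. Every layer's G1 loop is the same polygon, so the solid is a straight extrusion of it from z=0 to z≈14.9. Closing with flat bottom and top caps and triangulating gives 24 facets — a regular 7-sided prism (a cylinder approximated with 7 flat sides), circumscribed radius ≈ 12.2 mm, height ≈ 14.9 mm.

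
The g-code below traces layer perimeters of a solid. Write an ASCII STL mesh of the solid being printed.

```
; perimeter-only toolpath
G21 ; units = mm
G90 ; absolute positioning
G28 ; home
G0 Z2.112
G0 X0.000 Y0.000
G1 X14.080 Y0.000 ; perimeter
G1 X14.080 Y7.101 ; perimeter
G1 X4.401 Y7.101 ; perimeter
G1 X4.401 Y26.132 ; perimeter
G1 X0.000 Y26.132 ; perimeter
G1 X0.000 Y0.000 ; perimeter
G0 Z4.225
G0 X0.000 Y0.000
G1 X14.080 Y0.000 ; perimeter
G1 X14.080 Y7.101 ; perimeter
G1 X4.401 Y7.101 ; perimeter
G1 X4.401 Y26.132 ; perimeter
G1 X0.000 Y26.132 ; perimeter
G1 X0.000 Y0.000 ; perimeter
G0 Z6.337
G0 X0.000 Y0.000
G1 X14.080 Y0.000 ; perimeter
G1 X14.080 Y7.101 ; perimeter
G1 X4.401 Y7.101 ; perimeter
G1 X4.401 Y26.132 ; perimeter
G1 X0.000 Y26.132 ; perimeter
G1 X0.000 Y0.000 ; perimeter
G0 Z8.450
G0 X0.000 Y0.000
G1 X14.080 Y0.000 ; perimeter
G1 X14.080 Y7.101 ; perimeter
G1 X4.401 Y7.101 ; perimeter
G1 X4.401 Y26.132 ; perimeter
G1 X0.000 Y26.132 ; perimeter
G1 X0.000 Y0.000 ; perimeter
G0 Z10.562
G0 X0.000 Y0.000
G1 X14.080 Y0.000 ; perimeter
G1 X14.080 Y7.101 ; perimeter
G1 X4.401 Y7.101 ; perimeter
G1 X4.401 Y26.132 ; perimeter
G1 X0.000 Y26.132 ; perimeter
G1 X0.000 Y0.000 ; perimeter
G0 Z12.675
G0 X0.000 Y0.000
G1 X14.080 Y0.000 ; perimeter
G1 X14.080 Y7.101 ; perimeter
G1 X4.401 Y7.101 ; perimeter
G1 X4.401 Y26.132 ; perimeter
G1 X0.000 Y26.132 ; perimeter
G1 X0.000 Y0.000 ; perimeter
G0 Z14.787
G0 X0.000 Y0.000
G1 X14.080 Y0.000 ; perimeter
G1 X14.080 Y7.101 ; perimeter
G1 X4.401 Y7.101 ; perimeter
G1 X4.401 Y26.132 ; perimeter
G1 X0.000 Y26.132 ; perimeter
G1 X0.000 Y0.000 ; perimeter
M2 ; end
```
solid part
  facet normal 0.0000 0.0000 -1.0000
    outer loop
      vertex 14.080 7.101 0.000
      vertex 14.080 0.000 0.000
      vertex 0.000 0.000 0.000
    endloop
  endfacet
  facet normal 0.0000 0.0000 -1.0000
    outer loop
      vertex 4.401 7.101 0.000
      vertex 14.080 7.101 0.000
      vertex 0.000 0.000 0.000
    endloop
  endfacet
  facet normal 0.0000 0.0000 -1.0000
    outer loop
      vertex 4.401 26.132 0.000
      vertex 4.401 7.101 0.000
      vertex 0.000 0.000 0.000
    endloop
  endfacet
  facet normal 0.0000 0.0000 -1.0000
    outer loop
      vertex 0.000 26.132 0.000
      vertex 4.401 26.132 0.000
      vertex 0.000 0.000 0.000
    endloop
  endfacet
  facet normal 0.0000 0.0000 1.0000
    outer loop
      vertex 0.000 0.000 14.787
      vertex 14.080 0.000 14.787
      vertex 14.080 7.101 14.787
    endloop
  endfacet
  facet normal 0.0000 0.0000 1.0000
    outer loop
      vertex 0.000 0.000 14.787
      vertex 14.080 7.101 14.787
      vertex 4.401 7.101 14.787
    endloop
  endfacet
  facet normal 0.0000 0.0000 1.0000
    outer loop
      vertex 0.000 0.000 14.787
      vertex 4.401 7.101 14.787
      vertex 4.401 26.132 14.787
    endloop
  endfacet
  facet normal 0.0000 0.0000 1.0000
    outer loop
      vertex 0.000 0.000 14.787
      vertex 4.401 26.132 14.787
      vertex 0.000 26.132 14.787
    endloop
  endfacet
  facet normal 0.0000 -1.0000 0.0000
    outer loop
      vertex 0.000 0.000 0.000
      vertex 14.080 0.000 0.000
      vertex 14.080 0.000 14.787
    endloop
  endfacet
  facet normal 0.0000 -1.0000 0.0000
    outer loop
      vertex 0.000 0.000 0.000
      vertex 14.080 0.000 14.787
      vertex 0.000 0.000 14.787
    endloop
  endfacet
  facet normal 1.0000 0.0000 0.0000
    outer loop
      vertex 14.080 0.000 0.000
      vertex 14.080 7.101 0.000
      vertex 14.080 7.101 14.787
    endloop
  endfacet
  facet normal 1.0000 0.0000 0.0000
    outer loop
      vertex 14.080 0.000 0.000
      vertex 14.080 7.101 14.787
      vertex 14.080 0.000 14.787
    endloop
  endfacet
  facet normal 0.0000 1.0000 0.0000
    outer loop
      vertex 14.080 7.101 0.000
      vertex 4.401 7.101 0.000
      vertex 4.401 7.101 14.787
    endloop
  endfacet
  facet normal 0.0000 1.0000 0.0000
    outer loop
      vertex 14.080 7.101 0.000
      vertex 4.401 7.101 14.787
      vertex 14.080 7.101 14.787
    endloop
  endfacet
  facet normal 1.0000 0.0000 0.0000
    outer loop
      vertex 4.401 7.101 0.000
      vertex 4.401 26.132 0.000
      vertex 4.401 26.132 14.787
    endloop
  endfacet
  facet normal 1.0000 0.0000 0.0000
    outer loop
      vertex 4.401 7.101 0.000
      vertex 4.401 26.132 14.787
      vertex 4.401 7.101 14.787
    endloop
  endfacet
  facet normal 0.0000 1.0000 0.0000
    outer loop
      vertex 4.401 26.132 0.000
      vertex 0.000 26.132 0.000
      vertex 0.000 26.132 14.787
    endloop
  endfacet
  facet normal 0.0000 1.0000 0.0000
    outer loop
      vertex 4.401 26.132 0.000
      vertex 0.000 26.132 14.787
      vertex 4.401 26.132 14.787
    endloop
  endfacet
  facet normal -1.0000 0.0000 0.0000
    outer loop
      vertex 0.000 26.132 0.000
      vertex 0.000 0.000 0.000
      vertex 0.000 0.000 14.787
    endloop
  endfacet
  facet normal -1.0000 0.0000 0.0000
    outer loop
      vertex 0.000 26.132 0.000
      vertex 0.000 0.000 14.787
      vertex 0.000 26.132 14.787
    endloop
  endfacet
endsolid part

The G0 Z moves step by Δz≈2.112 mm. Every layer's G1 loop is the same polygon, so the solid is a straight extrusion of it from z=0 to z≈14.8. Closing with flat bottom and top caps and triangulating gives 20 facets — an L-shaped prism: outer 14.1 × 26.1 mm, arm thicknesses ≈ 7.1 mm (horizontal) and 4.4 mm (vertical), extruded 14.8 mm in z.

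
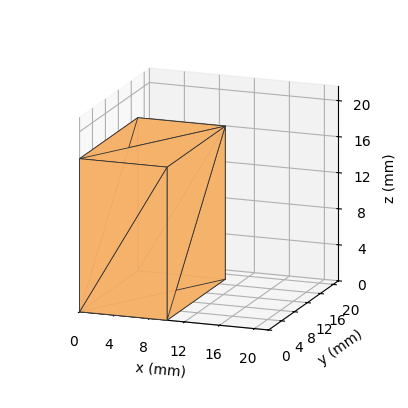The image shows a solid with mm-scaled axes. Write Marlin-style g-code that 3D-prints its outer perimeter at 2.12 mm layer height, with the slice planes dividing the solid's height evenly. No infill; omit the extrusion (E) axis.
Reading the render: the shape is a rectangular box, roughly 10 × 18 mm footprint and 17 mm tall (dimensions read to the nearest mm from the axis ticks). For the g-code, the solid's height is divided into equal slices at the stated Δz and each level perimeter traced with G1 moves after a G0 lift.

; perimeter-only toolpath
G21 ; units = mm
G90 ; absolute positioning
G28 ; home
; layer 1
G0 Z2.12
G0 X0.00 Y0.00
G1 X10.00 Y0.00
G1 X10.00 Y18.00
G1 X0.00 Y18.00
G1 X0.00 Y0.00
; layer 2
G0 Z4.25
G0 X0.00 Y0.00
G1 X10.00 Y0.00
G1 X10.00 Y18.00
G1 X0.00 Y18.00
G1 X0.00 Y0.00
; layer 3
G0 Z6.38
G0 X0.00 Y0.00
G1 X10.00 Y0.00
G1 X10.00 Y18.00
G1 X0.00 Y18.00
G1 X0.00 Y0.00
; layer 4
G0 Z8.50
G0 X0.00 Y0.00
G1 X10.00 Y0.00
G1 X10.00 Y18.00
G1 X0.00 Y18.00
G1 X0.00 Y0.00
; layer 5
G0 Z10.62
G0 X0.00 Y0.00
G1 X10.00 Y0.00
G1 X10.00 Y18.00
G1 X0.00 Y18.00
G1 X0.00 Y0.00
; layer 6
G0 Z12.75
G0 X0.00 Y0.00
G1 X10.00 Y0.00
G1 X10.00 Y18.00
G1 X0.00 Y18.00
G1 X0.00 Y0.00
; layer 7
G0 Z14.88
G0 X0.00 Y0.00
G1 X10.00 Y0.00
G1 X10.00 Y18.00
G1 X0.00 Y18.00
G1 X0.00 Y0.00
; layer 8
G0 Z17.00
G0 X0.00 Y0.00
G1 X10.00 Y0.00
G1 X10.00 Y18.00
G1 X0.00 Y18.00
G1 X0.00 Y0.00
M2 ; end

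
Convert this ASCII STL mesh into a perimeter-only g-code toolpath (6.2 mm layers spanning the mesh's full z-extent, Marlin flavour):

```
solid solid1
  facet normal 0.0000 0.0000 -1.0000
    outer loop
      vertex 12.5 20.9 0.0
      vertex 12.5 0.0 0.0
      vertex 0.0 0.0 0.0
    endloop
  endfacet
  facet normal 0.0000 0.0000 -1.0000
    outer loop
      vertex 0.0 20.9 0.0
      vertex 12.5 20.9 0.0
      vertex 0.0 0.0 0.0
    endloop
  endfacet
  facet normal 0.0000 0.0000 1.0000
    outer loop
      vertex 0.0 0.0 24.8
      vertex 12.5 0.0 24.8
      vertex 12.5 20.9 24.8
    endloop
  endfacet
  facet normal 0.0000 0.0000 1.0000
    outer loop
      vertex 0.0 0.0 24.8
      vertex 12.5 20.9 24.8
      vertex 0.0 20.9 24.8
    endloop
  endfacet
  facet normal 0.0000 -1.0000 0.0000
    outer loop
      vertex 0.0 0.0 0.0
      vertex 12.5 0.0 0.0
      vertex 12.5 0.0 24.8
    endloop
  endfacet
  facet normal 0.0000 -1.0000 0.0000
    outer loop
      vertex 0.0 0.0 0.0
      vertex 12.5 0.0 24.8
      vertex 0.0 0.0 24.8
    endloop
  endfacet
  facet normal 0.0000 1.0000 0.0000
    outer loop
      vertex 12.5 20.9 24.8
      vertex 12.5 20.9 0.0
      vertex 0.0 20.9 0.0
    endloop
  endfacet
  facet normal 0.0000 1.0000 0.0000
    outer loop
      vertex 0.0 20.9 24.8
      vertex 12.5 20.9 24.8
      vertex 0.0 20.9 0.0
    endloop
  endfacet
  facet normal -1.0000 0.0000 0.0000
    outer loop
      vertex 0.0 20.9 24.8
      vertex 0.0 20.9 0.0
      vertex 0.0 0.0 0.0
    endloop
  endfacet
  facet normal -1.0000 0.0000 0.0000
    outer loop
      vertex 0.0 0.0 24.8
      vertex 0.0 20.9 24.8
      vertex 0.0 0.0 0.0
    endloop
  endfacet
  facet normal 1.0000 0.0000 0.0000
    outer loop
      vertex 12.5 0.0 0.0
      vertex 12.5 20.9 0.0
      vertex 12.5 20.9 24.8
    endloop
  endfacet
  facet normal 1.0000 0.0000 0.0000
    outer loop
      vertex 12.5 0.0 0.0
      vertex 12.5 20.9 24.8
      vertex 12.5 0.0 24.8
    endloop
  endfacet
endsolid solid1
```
; perimeter-only toolpath
G21 ; units = mm
G90 ; absolute positioning
G28 ; home
; layer 1
G0 Z6.2
G0 X0.0 Y0.0
G1 X12.5 Y0.0
G1 X12.5 Y20.9
G1 X0.0 Y20.9
G1 X0.0 Y0.0
; layer 2
G0 Z12.4
G0 X0.0 Y0.0
G1 X12.5 Y0.0
G1 X12.5 Y20.9
G1 X0.0 Y20.9
G1 X0.0 Y0.0
; layer 3
G0 Z18.6
G0 X0.0 Y0.0
G1 X12.5 Y0.0
G1 X12.5 Y20.9
G1 X0.0 Y20.9
G1 X0.0 Y0.0
; layer 4
G0 Z24.8
G0 X0.0 Y0.0
G1 X12.5 Y0.0
G1 X12.5 Y20.9
G1 X0.0 Y20.9
G1 X0.0 Y0.0
M2 ; end

The solid is a rectangular box, roughly 12.5 × 20.9 mm footprint and 24.8 mm tall. Slicing at Δz = 6.2 mm — 4 equal slices spanning the solid's height, so layer i sits at z = i·h/4 — gives 4 non-empty perimeters. Each is a 4-segment closed polygon; G0 lifts to the layer z and rapids to the start vertex, then G1 traces the edges.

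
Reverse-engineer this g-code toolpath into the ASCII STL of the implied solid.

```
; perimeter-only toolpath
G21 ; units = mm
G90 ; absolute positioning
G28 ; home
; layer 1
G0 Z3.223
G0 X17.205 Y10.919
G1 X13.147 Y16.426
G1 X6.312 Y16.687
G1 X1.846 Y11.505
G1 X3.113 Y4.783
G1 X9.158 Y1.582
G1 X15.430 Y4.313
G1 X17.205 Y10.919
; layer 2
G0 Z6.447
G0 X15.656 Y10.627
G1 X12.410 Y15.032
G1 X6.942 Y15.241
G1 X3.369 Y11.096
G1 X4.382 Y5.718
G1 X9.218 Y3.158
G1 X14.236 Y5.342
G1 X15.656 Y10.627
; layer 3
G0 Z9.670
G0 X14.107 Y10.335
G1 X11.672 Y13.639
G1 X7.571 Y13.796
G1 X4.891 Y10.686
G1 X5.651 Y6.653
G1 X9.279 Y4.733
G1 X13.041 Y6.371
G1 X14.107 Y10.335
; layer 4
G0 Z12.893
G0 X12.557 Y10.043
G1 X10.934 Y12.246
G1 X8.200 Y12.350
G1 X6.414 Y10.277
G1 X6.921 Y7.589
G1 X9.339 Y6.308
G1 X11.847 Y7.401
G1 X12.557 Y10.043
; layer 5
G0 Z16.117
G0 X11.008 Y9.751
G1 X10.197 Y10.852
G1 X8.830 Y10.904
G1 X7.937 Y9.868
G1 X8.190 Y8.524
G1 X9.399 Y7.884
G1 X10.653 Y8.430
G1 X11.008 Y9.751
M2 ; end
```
solid part
  facet normal 0.0000 0.0000 -1.0000
    outer loop
      vertex 5.683 18.132 0.000
      vertex 13.885 17.819 0.000
      vertex 18.754 11.211 0.000
    endloop
  endfacet
  facet normal 0.0000 0.0000 -1.0000
    outer loop
      vertex 0.324 11.914 0.000
      vertex 5.683 18.132 0.000
      vertex 18.754 11.211 0.000
    endloop
  endfacet
  facet normal 0.0000 0.0000 -1.0000
    outer loop
      vertex 1.844 3.848 0.000
      vertex 0.324 11.914 0.000
      vertex 18.754 11.211 0.000
    endloop
  endfacet
  facet normal 0.0000 0.0000 -1.0000
    outer loop
      vertex 9.098 0.007 0.000
      vertex 1.844 3.848 0.000
      vertex 18.754 11.211 0.000
    endloop
  endfacet
  facet normal 0.0000 0.0000 -1.0000
    outer loop
      vertex 16.624 3.284 0.000
      vertex 9.098 0.007 0.000
      vertex 18.754 11.211 0.000
    endloop
  endfacet
  facet normal 0.7367 0.5428 0.4032
    outer loop
      vertex 18.754 11.211 0.000
      vertex 13.885 17.819 0.000
      vertex 9.459 9.459 19.340
    endloop
  endfacet
  facet normal 0.0349 0.9144 0.4033
    outer loop
      vertex 13.885 17.819 0.000
      vertex 5.683 18.132 0.000
      vertex 9.459 9.459 19.340
    endloop
  endfacet
  facet normal -0.6932 0.5974 0.4032
    outer loop
      vertex 5.683 18.132 0.000
      vertex 0.324 11.914 0.000
      vertex 9.459 9.459 19.340
    endloop
  endfacet
  facet normal -0.8993 -0.1695 0.4032
    outer loop
      vertex 0.324 11.914 0.000
      vertex 1.844 3.848 0.000
      vertex 9.459 9.459 19.340
    endloop
  endfacet
  facet normal -0.4282 -0.8087 0.4032
    outer loop
      vertex 1.844 3.848 0.000
      vertex 9.098 0.007 0.000
      vertex 9.459 9.459 19.340
    endloop
  endfacet
  facet normal 0.3653 -0.8390 0.4032
    outer loop
      vertex 9.098 0.007 0.000
      vertex 16.624 3.284 0.000
      vertex 9.459 9.459 19.340
    endloop
  endfacet
  facet normal 0.8838 -0.2375 0.4032
    outer loop
      vertex 16.624 3.284 0.000
      vertex 18.754 11.211 0.000
      vertex 9.459 9.459 19.340
    endloop
  endfacet
endsolid part

The G0 Z moves step by Δz≈3.223 mm. The G1 loops shrink linearly with z, so the solid tapers from its base footprint up to z≈19.3. Closing with a flat bottom cap and the tapered top and triangulating gives 12 facets — a regular 7-sided pyramid, base circumscribed radius ≈ 9.46 mm, apex at z ≈ 19.3 mm.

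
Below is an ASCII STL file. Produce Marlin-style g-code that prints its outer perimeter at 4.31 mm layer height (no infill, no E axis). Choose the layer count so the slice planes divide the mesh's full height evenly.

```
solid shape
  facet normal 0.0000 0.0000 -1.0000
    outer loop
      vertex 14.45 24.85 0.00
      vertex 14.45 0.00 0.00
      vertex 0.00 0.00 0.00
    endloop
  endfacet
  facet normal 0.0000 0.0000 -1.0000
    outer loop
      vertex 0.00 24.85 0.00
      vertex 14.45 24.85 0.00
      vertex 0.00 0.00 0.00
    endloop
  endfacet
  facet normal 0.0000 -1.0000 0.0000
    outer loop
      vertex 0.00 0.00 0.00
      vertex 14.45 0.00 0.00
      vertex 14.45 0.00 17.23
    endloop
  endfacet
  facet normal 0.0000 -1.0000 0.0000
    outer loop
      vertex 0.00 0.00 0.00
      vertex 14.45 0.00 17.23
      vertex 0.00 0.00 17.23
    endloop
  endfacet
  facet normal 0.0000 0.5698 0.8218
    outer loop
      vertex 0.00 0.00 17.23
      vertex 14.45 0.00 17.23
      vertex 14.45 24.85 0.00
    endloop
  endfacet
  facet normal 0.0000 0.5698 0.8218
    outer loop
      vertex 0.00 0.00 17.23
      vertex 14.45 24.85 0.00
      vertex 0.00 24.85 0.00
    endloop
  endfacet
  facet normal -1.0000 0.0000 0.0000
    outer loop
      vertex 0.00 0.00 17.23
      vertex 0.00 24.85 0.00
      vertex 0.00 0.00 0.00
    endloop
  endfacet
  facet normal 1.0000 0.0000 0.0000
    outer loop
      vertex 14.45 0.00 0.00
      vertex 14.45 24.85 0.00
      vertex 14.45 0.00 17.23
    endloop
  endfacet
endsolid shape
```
; perimeter-only toolpath
G21 ; units = mm
G90 ; absolute positioning
G28 ; home
; layer 1
G0 Z4.31
G0 X0.00 Y0.00
G1 X14.45 Y0.00
G1 X14.45 Y18.64
G1 X0.00 Y18.64
G1 X0.00 Y0.00
; layer 2
G0 Z8.62
G0 X0.00 Y0.00
G1 X14.45 Y0.00
G1 X14.45 Y12.43
G1 X0.00 Y12.43
G1 X0.00 Y0.00
; layer 3
G0 Z12.92
G0 X0.00 Y0.00
G1 X14.45 Y0.00
G1 X14.45 Y6.21
G1 X0.00 Y6.21
G1 X0.00 Y0.00
M2 ; end

The solid is a wedge (ramp): 14.4 × 24.9 mm base, rising to 17.2 mm along the y=0 edge and sloping linearly to z=0 at y=24.9. Slicing at Δz = 4.31 mm — 4 equal slices spanning the solid's height, so layer i sits at z = i·h/4 — gives 3 non-empty perimeters. Each is a 4-segment closed polygon; G0 lifts to the layer z and rapids to the start vertex, then G1 traces the edges. The cross-section shrinks linearly with z (the slice at the apex is degenerate and omitted).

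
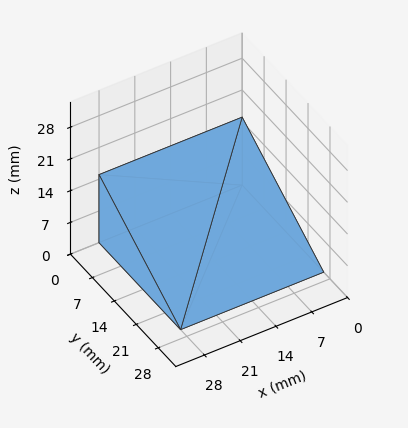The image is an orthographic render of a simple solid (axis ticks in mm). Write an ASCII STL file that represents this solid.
Reading the render: the shape is a wedge (ramp): 28 × 26 mm base, rising to 15 mm along the y=0 edge and sloping linearly to z=0 at y=26 (dimensions read to the nearest mm from the axis ticks). For the STL, each face is triangulated and given an outward normal.

solid part
  facet normal 0.0000 0.0000 -1.0000
    outer loop
      vertex 28.00 26.00 0.00
      vertex 28.00 0.00 0.00
      vertex 0.00 0.00 0.00
    endloop
  endfacet
  facet normal 0.0000 0.0000 -1.0000
    outer loop
      vertex 0.00 26.00 0.00
      vertex 28.00 26.00 0.00
      vertex 0.00 0.00 0.00
    endloop
  endfacet
  facet normal 0.0000 -1.0000 0.0000
    outer loop
      vertex 0.00 0.00 0.00
      vertex 28.00 0.00 0.00
      vertex 28.00 0.00 15.00
    endloop
  endfacet
  facet normal 0.0000 -1.0000 0.0000
    outer loop
      vertex 0.00 0.00 0.00
      vertex 28.00 0.00 15.00
      vertex 0.00 0.00 15.00
    endloop
  endfacet
  facet normal 0.0000 0.4997 0.8662
    outer loop
      vertex 0.00 0.00 15.00
      vertex 28.00 0.00 15.00
      vertex 28.00 26.00 0.00
    endloop
  endfacet
  facet normal 0.0000 0.4997 0.8662
    outer loop
      vertex 0.00 0.00 15.00
      vertex 28.00 26.00 0.00
      vertex 0.00 26.00 0.00
    endloop
  endfacet
  facet normal -1.0000 0.0000 0.0000
    outer loop
      vertex 0.00 0.00 15.00
      vertex 0.00 26.00 0.00
      vertex 0.00 0.00 0.00
    endloop
  endfacet
  facet normal 1.0000 0.0000 0.0000
    outer loop
      vertex 28.00 0.00 0.00
      vertex 28.00 26.00 0.00
      vertex 28.00 0.00 15.00
    endloop
  endfacet
endsolid part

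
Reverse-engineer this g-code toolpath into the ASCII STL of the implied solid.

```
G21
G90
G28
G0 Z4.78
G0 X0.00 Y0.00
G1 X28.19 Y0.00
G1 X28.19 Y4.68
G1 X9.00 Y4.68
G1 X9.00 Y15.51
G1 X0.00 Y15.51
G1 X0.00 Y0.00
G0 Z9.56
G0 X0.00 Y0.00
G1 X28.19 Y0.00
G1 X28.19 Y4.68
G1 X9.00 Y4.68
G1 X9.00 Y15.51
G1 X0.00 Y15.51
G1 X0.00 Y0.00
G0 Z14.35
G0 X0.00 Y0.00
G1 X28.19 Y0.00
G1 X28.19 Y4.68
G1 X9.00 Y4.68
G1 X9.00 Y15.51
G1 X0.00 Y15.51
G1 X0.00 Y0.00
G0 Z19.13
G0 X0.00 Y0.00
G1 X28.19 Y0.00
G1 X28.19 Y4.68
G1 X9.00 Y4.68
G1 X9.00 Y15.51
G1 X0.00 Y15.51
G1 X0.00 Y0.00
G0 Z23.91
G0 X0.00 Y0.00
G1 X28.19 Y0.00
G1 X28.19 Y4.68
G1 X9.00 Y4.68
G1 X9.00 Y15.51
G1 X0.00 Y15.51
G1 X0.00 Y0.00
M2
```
solid part
  facet normal 0.0000 0.0000 -1.0000
    outer loop
      vertex 28.19 4.68 0.00
      vertex 28.19 0.00 0.00
      vertex 0.00 0.00 0.00
    endloop
  endfacet
  facet normal 0.0000 0.0000 -1.0000
    outer loop
      vertex 9.00 4.68 0.00
      vertex 28.19 4.68 0.00
      vertex 0.00 0.00 0.00
    endloop
  endfacet
  facet normal 0.0000 0.0000 -1.0000
    outer loop
      vertex 9.00 15.51 0.00
      vertex 9.00 4.68 0.00
      vertex 0.00 0.00 0.00
    endloop
  endfacet
  facet normal 0.0000 0.0000 -1.0000
    outer loop
      vertex 0.00 15.51 0.00
      vertex 9.00 15.51 0.00
      vertex 0.00 0.00 0.00
    endloop
  endfacet
  facet normal 0.0000 0.0000 1.0000
    outer loop
      vertex 0.00 0.00 23.91
      vertex 28.19 0.00 23.91
      vertex 28.19 4.68 23.91
    endloop
  endfacet
  facet normal 0.0000 0.0000 1.0000
    outer loop
      vertex 0.00 0.00 23.91
      vertex 28.19 4.68 23.91
      vertex 9.00 4.68 23.91
    endloop
  endfacet
  facet normal 0.0000 0.0000 1.0000
    outer loop
      vertex 0.00 0.00 23.91
      vertex 9.00 4.68 23.91
      vertex 9.00 15.51 23.91
    endloop
  endfacet
  facet normal 0.0000 0.0000 1.0000
    outer loop
      vertex 0.00 0.00 23.91
      vertex 9.00 15.51 23.91
      vertex 0.00 15.51 23.91
    endloop
  endfacet
  facet normal 0.0000 -1.0000 0.0000
    outer loop
      vertex 0.00 0.00 0.00
      vertex 28.19 0.00 0.00
      vertex 28.19 0.00 23.91
    endloop
  endfacet
  facet normal 0.0000 -1.0000 0.0000
    outer loop
      vertex 0.00 0.00 0.00
      vertex 28.19 0.00 23.91
      vertex 0.00 0.00 23.91
    endloop
  endfacet
  facet normal 1.0000 0.0000 0.0000
    outer loop
      vertex 28.19 0.00 0.00
      vertex 28.19 4.68 0.00
      vertex 28.19 4.68 23.91
    endloop
  endfacet
  facet normal 1.0000 0.0000 0.0000
    outer loop
      vertex 28.19 0.00 0.00
      vertex 28.19 4.68 23.91
      vertex 28.19 0.00 23.91
    endloop
  endfacet
  facet normal 0.0000 1.0000 0.0000
    outer loop
      vertex 28.19 4.68 0.00
      vertex 9.00 4.68 0.00
      vertex 9.00 4.68 23.91
    endloop
  endfacet
  facet normal 0.0000 1.0000 0.0000
    outer loop
      vertex 28.19 4.68 0.00
      vertex 9.00 4.68 23.91
      vertex 28.19 4.68 23.91
    endloop
  endfacet
  facet normal 1.0000 0.0000 0.0000
    outer loop
      vertex 9.00 4.68 0.00
      vertex 9.00 15.51 0.00
      vertex 9.00 15.51 23.91
    endloop
  endfacet
  facet normal 1.0000 0.0000 0.0000
    outer loop
      vertex 9.00 4.68 0.00
      vertex 9.00 15.51 23.91
      vertex 9.00 4.68 23.91
    endloop
  endfacet
  facet normal 0.0000 1.0000 0.0000
    outer loop
      vertex 9.00 15.51 0.00
      vertex 0.00 15.51 0.00
      vertex 0.00 15.51 23.91
    endloop
  endfacet
  facet normal 0.0000 1.0000 0.0000
    outer loop
      vertex 9.00 15.51 0.00
      vertex 0.00 15.51 23.91
      vertex 9.00 15.51 23.91
    endloop
  endfacet
  facet normal -1.0000 0.0000 0.0000
    outer loop
      vertex 0.00 15.51 0.00
      vertex 0.00 0.00 0.00
      vertex 0.00 0.00 23.91
    endloop
  endfacet
  facet normal -1.0000 0.0000 0.0000
    outer loop
      vertex 0.00 15.51 0.00
      vertex 0.00 0.00 23.91
      vertex 0.00 15.51 23.91
    endloop
  endfacet
endsolid part

The G0 Z moves step by Δz≈4.78 mm. Every layer's G1 loop is the same polygon, so the solid is a straight extrusion of it from z=0 to z≈23.9. Closing with flat bottom and top caps and triangulating gives 20 facets — an L-shaped prism: outer 28.2 × 15.5 mm, arm thicknesses ≈ 4.68 mm (horizontal) and 9 mm (vertical), extruded 23.9 mm in z.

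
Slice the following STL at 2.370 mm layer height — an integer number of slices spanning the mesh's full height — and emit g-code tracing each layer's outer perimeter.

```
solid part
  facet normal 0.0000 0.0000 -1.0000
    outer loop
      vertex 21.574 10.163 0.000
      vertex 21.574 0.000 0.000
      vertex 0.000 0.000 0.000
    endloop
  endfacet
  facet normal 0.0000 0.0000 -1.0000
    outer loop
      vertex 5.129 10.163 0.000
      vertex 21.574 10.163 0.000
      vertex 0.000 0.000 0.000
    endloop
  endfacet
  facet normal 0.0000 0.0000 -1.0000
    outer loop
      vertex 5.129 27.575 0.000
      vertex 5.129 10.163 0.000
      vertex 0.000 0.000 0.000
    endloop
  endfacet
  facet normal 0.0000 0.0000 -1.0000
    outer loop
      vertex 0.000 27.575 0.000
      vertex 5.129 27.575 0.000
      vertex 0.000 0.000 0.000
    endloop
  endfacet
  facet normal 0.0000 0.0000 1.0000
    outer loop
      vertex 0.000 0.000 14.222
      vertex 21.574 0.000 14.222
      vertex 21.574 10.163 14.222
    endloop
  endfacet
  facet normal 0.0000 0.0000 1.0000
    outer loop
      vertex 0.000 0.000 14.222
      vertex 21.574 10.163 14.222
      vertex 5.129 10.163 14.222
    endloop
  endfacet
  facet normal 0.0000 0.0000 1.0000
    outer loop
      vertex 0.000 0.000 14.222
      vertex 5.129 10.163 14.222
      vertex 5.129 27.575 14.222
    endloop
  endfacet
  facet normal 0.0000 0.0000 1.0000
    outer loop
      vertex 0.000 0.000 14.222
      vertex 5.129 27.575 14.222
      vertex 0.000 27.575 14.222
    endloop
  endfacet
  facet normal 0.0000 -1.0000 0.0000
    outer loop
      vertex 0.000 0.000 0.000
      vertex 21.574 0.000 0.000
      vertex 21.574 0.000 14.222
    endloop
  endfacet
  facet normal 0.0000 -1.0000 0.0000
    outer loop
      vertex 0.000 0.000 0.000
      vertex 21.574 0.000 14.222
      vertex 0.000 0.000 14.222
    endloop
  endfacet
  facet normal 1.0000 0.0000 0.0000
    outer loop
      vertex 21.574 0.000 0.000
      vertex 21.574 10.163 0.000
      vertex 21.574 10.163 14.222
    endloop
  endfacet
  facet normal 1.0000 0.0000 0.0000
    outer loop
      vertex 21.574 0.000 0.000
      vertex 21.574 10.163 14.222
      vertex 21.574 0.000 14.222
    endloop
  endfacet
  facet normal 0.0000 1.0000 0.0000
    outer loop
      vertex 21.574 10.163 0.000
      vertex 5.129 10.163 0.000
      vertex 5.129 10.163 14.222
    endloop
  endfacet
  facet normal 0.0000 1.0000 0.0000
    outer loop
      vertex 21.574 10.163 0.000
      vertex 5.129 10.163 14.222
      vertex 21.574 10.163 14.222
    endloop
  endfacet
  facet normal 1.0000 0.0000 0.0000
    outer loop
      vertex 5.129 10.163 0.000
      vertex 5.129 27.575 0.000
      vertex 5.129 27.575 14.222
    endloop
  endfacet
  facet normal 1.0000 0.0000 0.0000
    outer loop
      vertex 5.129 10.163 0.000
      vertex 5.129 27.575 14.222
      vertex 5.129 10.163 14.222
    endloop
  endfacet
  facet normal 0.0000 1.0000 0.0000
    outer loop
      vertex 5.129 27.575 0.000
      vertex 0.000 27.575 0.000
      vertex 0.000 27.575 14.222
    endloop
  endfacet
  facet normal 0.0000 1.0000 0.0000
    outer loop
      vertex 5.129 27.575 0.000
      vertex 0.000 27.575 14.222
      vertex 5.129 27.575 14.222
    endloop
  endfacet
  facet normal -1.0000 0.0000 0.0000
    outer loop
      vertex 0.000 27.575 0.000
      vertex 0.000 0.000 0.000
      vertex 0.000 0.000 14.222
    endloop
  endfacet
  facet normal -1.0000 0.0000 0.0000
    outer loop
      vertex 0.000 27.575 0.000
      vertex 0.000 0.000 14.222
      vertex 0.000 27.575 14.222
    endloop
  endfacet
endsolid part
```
; perimeter-only toolpath
G21 ; units = mm
G90 ; absolute positioning
G28 ; home
; layer 1
G0 Z2.370
G0 X0.000 Y0.000
G1 X21.574 Y0.000
G1 X21.574 Y10.163
G1 X5.129 Y10.163
G1 X5.129 Y27.575
G1 X0.000 Y27.575
G1 X0.000 Y0.000
; layer 2
G0 Z4.741
G0 X0.000 Y0.000
G1 X21.574 Y0.000
G1 X21.574 Y10.163
G1 X5.129 Y10.163
G1 X5.129 Y27.575
G1 X0.000 Y27.575
G1 X0.000 Y0.000
; layer 3
G0 Z7.111
G0 X0.000 Y0.000
G1 X21.574 Y0.000
G1 X21.574 Y10.163
G1 X5.129 Y10.163
G1 X5.129 Y27.575
G1 X0.000 Y27.575
G1 X0.000 Y0.000
; layer 4
G0 Z9.481
G0 X0.000 Y0.000
G1 X21.574 Y0.000
G1 X21.574 Y10.163
G1 X5.129 Y10.163
G1 X5.129 Y27.575
G1 X0.000 Y27.575
G1 X0.000 Y0.000
; layer 5
G0 Z11.852
G0 X0.000 Y0.000
G1 X21.574 Y0.000
G1 X21.574 Y10.163
G1 X5.129 Y10.163
G1 X5.129 Y27.575
G1 X0.000 Y27.575
G1 X0.000 Y0.000
; layer 6
G0 Z14.222
G0 X0.000 Y0.000
G1 X21.574 Y0.000
G1 X21.574 Y10.163
G1 X5.129 Y10.163
G1 X5.129 Y27.575
G1 X0.000 Y27.575
G1 X0.000 Y0.000
M2 ; end

The solid is an L-shaped prism: outer 21.6 × 27.6 mm, arm thicknesses ≈ 10.2 mm (horizontal) and 5.13 mm (vertical), extruded 14.2 mm in z. Slicing at Δz = 2.370 mm — 6 equal slices spanning the solid's height, so layer i sits at z = i·h/6 — gives 6 non-empty perimeters. Each is a 6-segment closed polygon; G0 lifts to the layer z and rapids to the start vertex, then G1 traces the edges.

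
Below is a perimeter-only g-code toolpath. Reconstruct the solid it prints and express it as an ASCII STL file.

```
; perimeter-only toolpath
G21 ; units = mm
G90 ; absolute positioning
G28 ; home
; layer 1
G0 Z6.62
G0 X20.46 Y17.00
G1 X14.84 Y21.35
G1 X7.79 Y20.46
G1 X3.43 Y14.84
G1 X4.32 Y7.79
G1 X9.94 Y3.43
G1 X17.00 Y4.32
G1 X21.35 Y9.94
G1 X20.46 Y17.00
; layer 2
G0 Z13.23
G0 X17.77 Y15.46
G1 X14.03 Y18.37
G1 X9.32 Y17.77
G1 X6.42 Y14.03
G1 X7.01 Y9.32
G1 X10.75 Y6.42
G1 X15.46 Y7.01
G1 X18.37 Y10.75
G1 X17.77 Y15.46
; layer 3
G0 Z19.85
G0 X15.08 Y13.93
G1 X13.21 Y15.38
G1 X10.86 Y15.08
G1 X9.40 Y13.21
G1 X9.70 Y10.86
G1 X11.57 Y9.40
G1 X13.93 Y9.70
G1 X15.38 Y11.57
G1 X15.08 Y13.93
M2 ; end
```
solid part
  facet normal 0.0000 0.0000 -1.0000
    outer loop
      vertex 6.25 23.15 0.00
      vertex 15.66 24.34 0.00
      vertex 23.15 18.53 0.00
    endloop
  endfacet
  facet normal 0.0000 0.0000 -1.0000
    outer loop
      vertex 0.44 15.66 0.00
      vertex 6.25 23.15 0.00
      vertex 23.15 18.53 0.00
    endloop
  endfacet
  facet normal 0.0000 0.0000 -1.0000
    outer loop
      vertex 1.63 6.25 0.00
      vertex 0.44 15.66 0.00
      vertex 23.15 18.53 0.00
    endloop
  endfacet
  facet normal 0.0000 0.0000 -1.0000
    outer loop
      vertex 9.12 0.44 0.00
      vertex 1.63 6.25 0.00
      vertex 23.15 18.53 0.00
    endloop
  endfacet
  facet normal 0.0000 0.0000 -1.0000
    outer loop
      vertex 18.53 1.63 0.00
      vertex 9.12 0.44 0.00
      vertex 23.15 18.53 0.00
    endloop
  endfacet
  facet normal 0.0000 0.0000 -1.0000
    outer loop
      vertex 24.34 9.12 0.00
      vertex 18.53 1.63 0.00
      vertex 23.15 18.53 0.00
    endloop
  endfacet
  facet normal 0.5626 0.7252 0.3969
    outer loop
      vertex 23.15 18.53 0.00
      vertex 15.66 24.34 0.00
      vertex 12.39 12.39 26.47
    endloop
  endfacet
  facet normal -0.1152 0.9106 0.3969
    outer loop
      vertex 15.66 24.34 0.00
      vertex 6.25 23.15 0.00
      vertex 12.39 12.39 26.47
    endloop
  endfacet
  facet normal -0.7252 0.5626 0.3969
    outer loop
      vertex 6.25 23.15 0.00
      vertex 0.44 15.66 0.00
      vertex 12.39 12.39 26.47
    endloop
  endfacet
  facet normal -0.9106 -0.1152 0.3969
    outer loop
      vertex 0.44 15.66 0.00
      vertex 1.63 6.25 0.00
      vertex 12.39 12.39 26.47
    endloop
  endfacet
  facet normal -0.5626 -0.7252 0.3969
    outer loop
      vertex 1.63 6.25 0.00
      vertex 9.12 0.44 0.00
      vertex 12.39 12.39 26.47
    endloop
  endfacet
  facet normal 0.1152 -0.9106 0.3969
    outer loop
      vertex 9.12 0.44 0.00
      vertex 18.53 1.63 0.00
      vertex 12.39 12.39 26.47
    endloop
  endfacet
  facet normal 0.7252 -0.5626 0.3969
    outer loop
      vertex 18.53 1.63 0.00
      vertex 24.34 9.12 0.00
      vertex 12.39 12.39 26.47
    endloop
  endfacet
  facet normal 0.9106 0.1152 0.3969
    outer loop
      vertex 24.34 9.12 0.00
      vertex 23.15 18.53 0.00
      vertex 12.39 12.39 26.47
    endloop
  endfacet
endsolid part

The G0 Z moves step by Δz≈6.62 mm. The G1 loops shrink linearly with z, so the solid tapers from its base footprint up to z≈26.5. Closing with a flat bottom cap and the tapered top and triangulating gives 14 facets — a regular 8-sided pyramid, base circumscribed radius ≈ 12.4 mm, apex at z ≈ 26.5 mm.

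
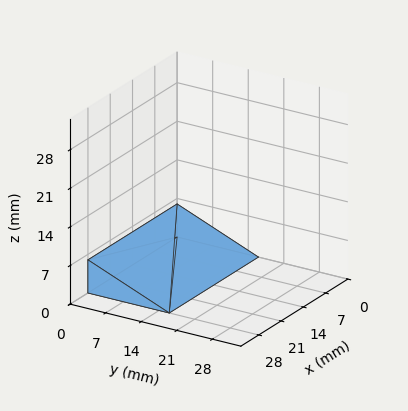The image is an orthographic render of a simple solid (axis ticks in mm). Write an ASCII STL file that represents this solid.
Reading the render: the shape is a wedge (ramp): 28 × 16 mm base, rising to 6 mm along the y=0 edge and sloping linearly to z=0 at y=16 (dimensions read to the nearest mm from the axis ticks). For the STL, each face is triangulated and given an outward normal.

solid part
  facet normal 0.0000 0.0000 -1.0000
    outer loop
      vertex 28.000 16.000 0.000
      vertex 28.000 0.000 0.000
      vertex 0.000 0.000 0.000
    endloop
  endfacet
  facet normal 0.0000 0.0000 -1.0000
    outer loop
      vertex 0.000 16.000 0.000
      vertex 28.000 16.000 0.000
      vertex 0.000 0.000 0.000
    endloop
  endfacet
  facet normal 0.0000 -1.0000 0.0000
    outer loop
      vertex 0.000 0.000 0.000
      vertex 28.000 0.000 0.000
      vertex 28.000 0.000 6.000
    endloop
  endfacet
  facet normal 0.0000 -1.0000 0.0000
    outer loop
      vertex 0.000 0.000 0.000
      vertex 28.000 0.000 6.000
      vertex 0.000 0.000 6.000
    endloop
  endfacet
  facet normal 0.0000 0.3511 0.9363
    outer loop
      vertex 0.000 0.000 6.000
      vertex 28.000 0.000 6.000
      vertex 28.000 16.000 0.000
    endloop
  endfacet
  facet normal 0.0000 0.3511 0.9363
    outer loop
      vertex 0.000 0.000 6.000
      vertex 28.000 16.000 0.000
      vertex 0.000 16.000 0.000
    endloop
  endfacet
  facet normal -1.0000 0.0000 0.0000
    outer loop
      vertex 0.000 0.000 6.000
      vertex 0.000 16.000 0.000
      vertex 0.000 0.000 0.000
    endloop
  endfacet
  facet normal 1.0000 0.0000 0.0000
    outer loop
      vertex 28.000 0.000 0.000
      vertex 28.000 16.000 0.000
      vertex 28.000 0.000 6.000
    endloop
  endfacet
endsolid part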